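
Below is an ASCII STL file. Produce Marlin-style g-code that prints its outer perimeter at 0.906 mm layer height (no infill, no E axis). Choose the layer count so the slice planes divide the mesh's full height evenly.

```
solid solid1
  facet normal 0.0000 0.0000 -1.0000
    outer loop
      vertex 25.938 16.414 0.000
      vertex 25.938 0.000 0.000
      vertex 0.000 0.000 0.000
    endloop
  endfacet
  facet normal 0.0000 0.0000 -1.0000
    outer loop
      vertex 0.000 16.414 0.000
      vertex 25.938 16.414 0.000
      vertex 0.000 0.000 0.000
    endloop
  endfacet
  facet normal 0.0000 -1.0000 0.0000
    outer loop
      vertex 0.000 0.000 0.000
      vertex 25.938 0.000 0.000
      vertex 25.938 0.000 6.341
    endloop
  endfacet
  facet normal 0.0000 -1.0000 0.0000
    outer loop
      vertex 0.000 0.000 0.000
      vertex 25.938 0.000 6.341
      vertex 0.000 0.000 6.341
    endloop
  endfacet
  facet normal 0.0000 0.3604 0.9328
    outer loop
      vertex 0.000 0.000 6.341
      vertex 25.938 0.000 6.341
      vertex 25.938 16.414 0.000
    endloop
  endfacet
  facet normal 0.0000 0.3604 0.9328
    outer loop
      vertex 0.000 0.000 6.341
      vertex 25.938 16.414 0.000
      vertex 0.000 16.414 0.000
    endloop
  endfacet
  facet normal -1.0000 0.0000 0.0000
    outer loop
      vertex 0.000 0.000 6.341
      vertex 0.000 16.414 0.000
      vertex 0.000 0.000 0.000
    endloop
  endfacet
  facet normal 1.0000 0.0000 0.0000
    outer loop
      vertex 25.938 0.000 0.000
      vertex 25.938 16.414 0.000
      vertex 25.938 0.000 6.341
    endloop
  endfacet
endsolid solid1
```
; perimeter-only toolpath
G21 ; units = mm
G90 ; absolute positioning
G28 ; home
; layer 1
G0 Z0.906
G0 X0.000 Y0.000
G1 X25.938 Y0.000
G1 X25.938 Y14.069
G1 X0.000 Y14.069
G1 X0.000 Y0.000
; layer 2
G0 Z1.812
G0 X0.000 Y0.000
G1 X25.938 Y0.000
G1 X25.938 Y11.724
G1 X0.000 Y11.724
G1 X0.000 Y0.000
; layer 3
G0 Z2.718
G0 X0.000 Y0.000
G1 X25.938 Y0.000
G1 X25.938 Y9.379
G1 X0.000 Y9.379
G1 X0.000 Y0.000
; layer 4
G0 Z3.623
G0 X0.000 Y0.000
G1 X25.938 Y0.000
G1 X25.938 Y7.035
G1 X0.000 Y7.035
G1 X0.000 Y0.000
; layer 5
G0 Z4.529
G0 X0.000 Y0.000
G1 X25.938 Y0.000
G1 X25.938 Y4.690
G1 X0.000 Y4.690
G1 X0.000 Y0.000
; layer 6
G0 Z5.435
G0 X0.000 Y0.000
G1 X25.938 Y0.000
G1 X25.938 Y2.345
G1 X0.000 Y2.345
G1 X0.000 Y0.000
M2 ; end

The solid is a wedge (ramp): 25.9 × 16.4 mm base, rising to 6.34 mm along the y=0 edge and sloping linearly to z=0 at y=16.4. Slicing at Δz = 0.906 mm — 7 equal slices spanning the solid's height, so layer i sits at z = i·h/7 — gives 6 non-empty perimeters. Each is a 4-segment closed polygon; G0 lifts to the layer z and rapids to the start vertex, then G1 traces the edges. The cross-section shrinks linearly with z (the slice at the apex is degenerate and omitted).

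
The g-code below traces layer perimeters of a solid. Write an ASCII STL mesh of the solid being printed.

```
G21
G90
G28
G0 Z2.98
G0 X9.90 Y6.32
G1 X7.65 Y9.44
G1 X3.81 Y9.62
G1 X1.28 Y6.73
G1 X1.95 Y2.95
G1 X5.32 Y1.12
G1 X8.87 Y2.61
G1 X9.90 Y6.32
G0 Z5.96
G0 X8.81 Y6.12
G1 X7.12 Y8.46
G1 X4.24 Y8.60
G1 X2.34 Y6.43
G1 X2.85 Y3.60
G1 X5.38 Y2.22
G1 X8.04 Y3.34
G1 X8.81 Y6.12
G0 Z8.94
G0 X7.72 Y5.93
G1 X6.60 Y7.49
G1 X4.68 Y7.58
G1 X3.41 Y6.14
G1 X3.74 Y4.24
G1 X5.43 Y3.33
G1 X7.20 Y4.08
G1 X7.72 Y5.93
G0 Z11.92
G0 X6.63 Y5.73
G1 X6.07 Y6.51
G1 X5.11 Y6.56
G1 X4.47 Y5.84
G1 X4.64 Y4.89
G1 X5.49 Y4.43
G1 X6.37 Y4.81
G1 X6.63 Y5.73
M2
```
solid part
  facet normal 0.0000 0.0000 -1.0000
    outer loop
      vertex 3.38 10.64 0.00
      vertex 8.18 10.41 0.00
      vertex 10.99 6.51 0.00
    endloop
  endfacet
  facet normal 0.0000 0.0000 -1.0000
    outer loop
      vertex 0.21 7.03 0.00
      vertex 3.38 10.64 0.00
      vertex 10.99 6.51 0.00
    endloop
  endfacet
  facet normal 0.0000 0.0000 -1.0000
    outer loop
      vertex 1.05 2.30 0.00
      vertex 0.21 7.03 0.00
      vertex 10.99 6.51 0.00
    endloop
  endfacet
  facet normal 0.0000 0.0000 -1.0000
    outer loop
      vertex 5.27 0.01 0.00
      vertex 1.05 2.30 0.00
      vertex 10.99 6.51 0.00
    endloop
  endfacet
  facet normal 0.0000 0.0000 -1.0000
    outer loop
      vertex 9.70 1.88 0.00
      vertex 5.27 0.01 0.00
      vertex 10.99 6.51 0.00
    endloop
  endfacet
  facet normal 0.7694 0.5543 0.3175
    outer loop
      vertex 10.99 6.51 0.00
      vertex 8.18 10.41 0.00
      vertex 5.54 5.54 14.90
    endloop
  endfacet
  facet normal 0.0454 0.9471 0.3176
    outer loop
      vertex 8.18 10.41 0.00
      vertex 3.38 10.64 0.00
      vertex 5.54 5.54 14.90
    endloop
  endfacet
  facet normal -0.7125 0.6257 0.3175
    outer loop
      vertex 3.38 10.64 0.00
      vertex 0.21 7.03 0.00
      vertex 5.54 5.54 14.90
    endloop
  endfacet
  facet normal -0.9337 -0.1658 0.3174
    outer loop
      vertex 0.21 7.03 0.00
      vertex 1.05 2.30 0.00
      vertex 5.54 5.54 14.90
    endloop
  endfacet
  facet normal -0.4523 -0.8334 0.3175
    outer loop
      vertex 1.05 2.30 0.00
      vertex 5.27 0.01 0.00
      vertex 5.54 5.54 14.90
    endloop
  endfacet
  facet normal 0.3688 -0.8736 0.3175
    outer loop
      vertex 5.27 0.01 0.00
      vertex 9.70 1.88 0.00
      vertex 5.54 5.54 14.90
    endloop
  endfacet
  facet normal 0.9135 -0.2545 0.3175
    outer loop
      vertex 9.70 1.88 0.00
      vertex 10.99 6.51 0.00
      vertex 5.54 5.54 14.90
    endloop
  endfacet
endsolid part

The G0 Z moves step by Δz≈2.98 mm. The G1 loops shrink linearly with z, so the solid tapers from its base footprint up to z≈14.9. Closing with a flat bottom cap and the tapered top and triangulating gives 12 facets — a regular 7-sided pyramid, base circumscribed radius ≈ 5.54 mm, apex at z ≈ 14.9 mm.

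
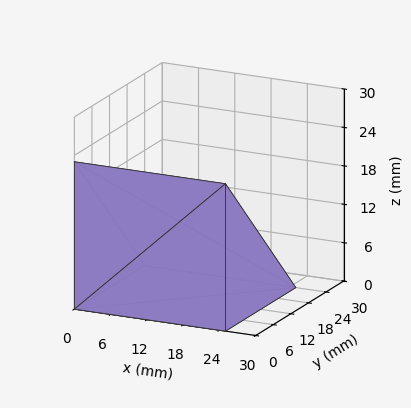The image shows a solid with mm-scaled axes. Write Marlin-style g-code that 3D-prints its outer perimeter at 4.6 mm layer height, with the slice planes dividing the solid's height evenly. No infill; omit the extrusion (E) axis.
Reading the render: the shape is a wedge (ramp): 25 × 24 mm base, rising to 23 mm along the y=0 edge and sloping linearly to z=0 at y=24 (dimensions read to the nearest mm from the axis ticks). For the g-code, the solid's height is divided into equal slices at the stated Δz and each level perimeter traced with G1 moves after a G0 lift.

; perimeter-only toolpath
G21 ; units = mm
G90 ; absolute positioning
G28 ; home
; layer 1
G0 Z4.6
G0 X0.0 Y0.0
G1 X25.0 Y0.0
G1 X25.0 Y19.2
G1 X0.0 Y19.2
G1 X0.0 Y0.0
; layer 2
G0 Z9.2
G0 X0.0 Y0.0
G1 X25.0 Y0.0
G1 X25.0 Y14.4
G1 X0.0 Y14.4
G1 X0.0 Y0.0
; layer 3
G0 Z13.8
G0 X0.0 Y0.0
G1 X25.0 Y0.0
G1 X25.0 Y9.6
G1 X0.0 Y9.6
G1 X0.0 Y0.0
; layer 4
G0 Z18.4
G0 X0.0 Y0.0
G1 X25.0 Y0.0
G1 X25.0 Y4.8
G1 X0.0 Y4.8
G1 X0.0 Y0.0
M2 ; end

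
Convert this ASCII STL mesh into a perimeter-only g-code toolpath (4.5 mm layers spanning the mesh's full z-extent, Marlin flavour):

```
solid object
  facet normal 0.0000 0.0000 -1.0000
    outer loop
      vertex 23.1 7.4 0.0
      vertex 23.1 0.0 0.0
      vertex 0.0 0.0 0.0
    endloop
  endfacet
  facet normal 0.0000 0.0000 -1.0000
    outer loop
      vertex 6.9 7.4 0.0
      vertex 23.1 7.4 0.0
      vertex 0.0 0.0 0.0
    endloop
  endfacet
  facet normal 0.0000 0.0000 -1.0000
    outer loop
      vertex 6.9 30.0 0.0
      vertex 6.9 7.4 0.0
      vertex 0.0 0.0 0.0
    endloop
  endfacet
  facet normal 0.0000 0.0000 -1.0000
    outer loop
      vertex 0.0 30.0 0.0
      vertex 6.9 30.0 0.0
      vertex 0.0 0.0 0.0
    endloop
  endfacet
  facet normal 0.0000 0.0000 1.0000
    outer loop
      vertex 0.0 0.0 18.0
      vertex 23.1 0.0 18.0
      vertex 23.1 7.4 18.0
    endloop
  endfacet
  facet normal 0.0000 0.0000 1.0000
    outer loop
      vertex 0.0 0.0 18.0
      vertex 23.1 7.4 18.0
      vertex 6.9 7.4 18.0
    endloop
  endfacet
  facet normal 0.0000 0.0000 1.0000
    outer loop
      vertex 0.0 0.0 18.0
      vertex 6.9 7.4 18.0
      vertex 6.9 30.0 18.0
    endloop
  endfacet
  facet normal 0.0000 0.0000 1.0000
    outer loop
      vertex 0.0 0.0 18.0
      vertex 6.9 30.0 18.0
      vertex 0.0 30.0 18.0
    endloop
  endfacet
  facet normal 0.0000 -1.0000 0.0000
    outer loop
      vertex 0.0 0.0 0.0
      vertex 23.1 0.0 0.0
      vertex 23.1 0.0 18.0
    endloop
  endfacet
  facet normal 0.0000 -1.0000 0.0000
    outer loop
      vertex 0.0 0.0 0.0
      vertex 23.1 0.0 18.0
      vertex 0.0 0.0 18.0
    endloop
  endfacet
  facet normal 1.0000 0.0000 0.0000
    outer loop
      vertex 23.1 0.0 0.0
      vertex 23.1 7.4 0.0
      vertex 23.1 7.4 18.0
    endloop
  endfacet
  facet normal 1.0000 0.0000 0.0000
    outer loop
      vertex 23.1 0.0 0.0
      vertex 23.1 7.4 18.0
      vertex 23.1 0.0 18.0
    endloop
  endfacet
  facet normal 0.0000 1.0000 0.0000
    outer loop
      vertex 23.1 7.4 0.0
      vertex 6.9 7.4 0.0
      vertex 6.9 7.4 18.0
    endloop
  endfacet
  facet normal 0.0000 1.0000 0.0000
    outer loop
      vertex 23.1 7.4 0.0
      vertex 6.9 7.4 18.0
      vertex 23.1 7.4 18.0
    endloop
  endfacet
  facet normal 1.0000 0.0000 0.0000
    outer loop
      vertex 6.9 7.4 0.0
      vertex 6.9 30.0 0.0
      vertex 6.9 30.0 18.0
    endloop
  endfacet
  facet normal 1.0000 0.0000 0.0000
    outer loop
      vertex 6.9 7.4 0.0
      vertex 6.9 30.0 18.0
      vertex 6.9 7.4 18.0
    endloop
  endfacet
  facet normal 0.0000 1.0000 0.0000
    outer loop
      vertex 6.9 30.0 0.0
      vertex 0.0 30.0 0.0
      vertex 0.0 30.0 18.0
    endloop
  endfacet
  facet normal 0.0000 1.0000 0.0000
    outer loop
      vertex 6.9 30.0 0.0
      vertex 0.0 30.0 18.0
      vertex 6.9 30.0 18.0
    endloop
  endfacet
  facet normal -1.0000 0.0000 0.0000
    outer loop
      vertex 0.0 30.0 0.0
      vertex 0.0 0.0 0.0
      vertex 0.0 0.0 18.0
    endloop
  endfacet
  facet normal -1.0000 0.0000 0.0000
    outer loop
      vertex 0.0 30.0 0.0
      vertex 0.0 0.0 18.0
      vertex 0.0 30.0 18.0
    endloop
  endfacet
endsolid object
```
; perimeter-only toolpath
G21 ; units = mm
G90 ; absolute positioning
G28 ; home
; layer 1
G0 Z4.5
G0 X0.0 Y0.0
G1 X23.1 Y0.0
G1 X23.1 Y7.4
G1 X6.9 Y7.4
G1 X6.9 Y30.0
G1 X0.0 Y30.0
G1 X0.0 Y0.0
; layer 2
G0 Z9.0
G0 X0.0 Y0.0
G1 X23.1 Y0.0
G1 X23.1 Y7.4
G1 X6.9 Y7.4
G1 X6.9 Y30.0
G1 X0.0 Y30.0
G1 X0.0 Y0.0
; layer 3
G0 Z13.5
G0 X0.0 Y0.0
G1 X23.1 Y0.0
G1 X23.1 Y7.4
G1 X6.9 Y7.4
G1 X6.9 Y30.0
G1 X0.0 Y30.0
G1 X0.0 Y0.0
; layer 4
G0 Z18.0
G0 X0.0 Y0.0
G1 X23.1 Y0.0
G1 X23.1 Y7.4
G1 X6.9 Y7.4
G1 X6.9 Y30.0
G1 X0.0 Y30.0
G1 X0.0 Y0.0
M2 ; end

The solid is an L-shaped prism: outer 23.1 × 30 mm, arm thicknesses ≈ 7.4 mm (horizontal) and 6.9 mm (vertical), extruded 18 mm in z. Slicing at Δz = 4.5 mm — 4 equal slices spanning the solid's height, so layer i sits at z = i·h/4 — gives 4 non-empty perimeters. Each is a 6-segment closed polygon; G0 lifts to the layer z and rapids to the start vertex, then G1 traces the edges.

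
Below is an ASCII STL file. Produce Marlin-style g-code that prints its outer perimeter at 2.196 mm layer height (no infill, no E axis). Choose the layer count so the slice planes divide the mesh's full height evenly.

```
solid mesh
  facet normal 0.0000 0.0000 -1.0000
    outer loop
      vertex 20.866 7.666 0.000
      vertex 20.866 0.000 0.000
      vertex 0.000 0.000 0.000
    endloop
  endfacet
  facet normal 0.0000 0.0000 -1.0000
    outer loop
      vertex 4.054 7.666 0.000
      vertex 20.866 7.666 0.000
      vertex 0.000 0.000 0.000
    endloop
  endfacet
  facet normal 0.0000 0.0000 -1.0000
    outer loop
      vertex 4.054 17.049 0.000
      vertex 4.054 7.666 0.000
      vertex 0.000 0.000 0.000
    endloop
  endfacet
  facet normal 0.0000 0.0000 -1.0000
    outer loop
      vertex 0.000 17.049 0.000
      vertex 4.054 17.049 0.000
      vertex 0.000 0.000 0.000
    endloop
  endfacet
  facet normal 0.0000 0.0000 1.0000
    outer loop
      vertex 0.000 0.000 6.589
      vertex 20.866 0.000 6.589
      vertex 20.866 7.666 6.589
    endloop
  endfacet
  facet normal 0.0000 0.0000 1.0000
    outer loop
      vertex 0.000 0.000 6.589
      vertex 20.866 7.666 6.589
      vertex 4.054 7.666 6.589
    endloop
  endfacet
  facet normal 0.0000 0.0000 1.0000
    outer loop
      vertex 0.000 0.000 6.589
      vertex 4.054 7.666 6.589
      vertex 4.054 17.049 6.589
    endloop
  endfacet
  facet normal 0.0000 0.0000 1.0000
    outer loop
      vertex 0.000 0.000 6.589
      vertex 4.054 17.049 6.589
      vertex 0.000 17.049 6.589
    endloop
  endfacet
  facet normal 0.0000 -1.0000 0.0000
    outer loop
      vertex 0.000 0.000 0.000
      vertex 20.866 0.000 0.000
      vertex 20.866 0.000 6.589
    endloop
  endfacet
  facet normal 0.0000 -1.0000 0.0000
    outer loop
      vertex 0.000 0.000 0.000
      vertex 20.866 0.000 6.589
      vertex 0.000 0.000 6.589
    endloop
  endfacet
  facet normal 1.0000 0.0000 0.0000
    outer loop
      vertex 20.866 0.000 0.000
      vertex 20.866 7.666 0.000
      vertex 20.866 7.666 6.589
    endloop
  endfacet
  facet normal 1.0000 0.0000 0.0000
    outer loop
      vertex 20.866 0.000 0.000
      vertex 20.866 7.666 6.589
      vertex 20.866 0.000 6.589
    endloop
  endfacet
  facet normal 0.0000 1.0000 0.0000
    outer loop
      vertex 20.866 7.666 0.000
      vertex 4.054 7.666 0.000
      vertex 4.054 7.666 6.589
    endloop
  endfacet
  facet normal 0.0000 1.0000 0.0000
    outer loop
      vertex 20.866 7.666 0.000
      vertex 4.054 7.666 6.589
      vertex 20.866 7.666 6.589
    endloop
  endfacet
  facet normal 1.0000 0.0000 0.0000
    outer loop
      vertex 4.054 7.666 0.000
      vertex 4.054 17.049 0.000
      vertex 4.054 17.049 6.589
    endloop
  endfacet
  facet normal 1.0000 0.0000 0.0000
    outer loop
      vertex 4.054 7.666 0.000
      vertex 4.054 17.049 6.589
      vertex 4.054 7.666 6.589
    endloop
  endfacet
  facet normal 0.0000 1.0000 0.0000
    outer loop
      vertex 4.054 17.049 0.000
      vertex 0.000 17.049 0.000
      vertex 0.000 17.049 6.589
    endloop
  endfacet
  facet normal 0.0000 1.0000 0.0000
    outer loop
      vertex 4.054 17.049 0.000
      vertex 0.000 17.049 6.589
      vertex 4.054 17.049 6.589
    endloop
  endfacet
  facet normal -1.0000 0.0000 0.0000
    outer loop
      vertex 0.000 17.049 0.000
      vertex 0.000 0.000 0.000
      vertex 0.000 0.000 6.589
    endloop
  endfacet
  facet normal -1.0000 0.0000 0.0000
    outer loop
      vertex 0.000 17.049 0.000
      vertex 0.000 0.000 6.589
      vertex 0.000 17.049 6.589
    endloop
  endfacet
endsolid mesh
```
; perimeter-only toolpath
G21 ; units = mm
G90 ; absolute positioning
G28 ; home
; layer 1
G0 Z2.196
G0 X0.000 Y0.000
G1 X20.866 Y0.000
G1 X20.866 Y7.666
G1 X4.054 Y7.666
G1 X4.054 Y17.049
G1 X0.000 Y17.049
G1 X0.000 Y0.000
; layer 2
G0 Z4.393
G0 X0.000 Y0.000
G1 X20.866 Y0.000
G1 X20.866 Y7.666
G1 X4.054 Y7.666
G1 X4.054 Y17.049
G1 X0.000 Y17.049
G1 X0.000 Y0.000
; layer 3
G0 Z6.589
G0 X0.000 Y0.000
G1 X20.866 Y0.000
G1 X20.866 Y7.666
G1 X4.054 Y7.666
G1 X4.054 Y17.049
G1 X0.000 Y17.049
G1 X0.000 Y0.000
M2 ; end

The solid is an L-shaped prism: outer 20.9 × 17 mm, arm thicknesses ≈ 7.67 mm (horizontal) and 4.05 mm (vertical), extruded 6.59 mm in z. Slicing at Δz = 2.196 mm — 3 equal slices spanning the solid's height, so layer i sits at z = i·h/3 — gives 3 non-empty perimeters. Each is a 6-segment closed polygon; G0 lifts to the layer z and rapids to the start vertex, then G1 traces the edges.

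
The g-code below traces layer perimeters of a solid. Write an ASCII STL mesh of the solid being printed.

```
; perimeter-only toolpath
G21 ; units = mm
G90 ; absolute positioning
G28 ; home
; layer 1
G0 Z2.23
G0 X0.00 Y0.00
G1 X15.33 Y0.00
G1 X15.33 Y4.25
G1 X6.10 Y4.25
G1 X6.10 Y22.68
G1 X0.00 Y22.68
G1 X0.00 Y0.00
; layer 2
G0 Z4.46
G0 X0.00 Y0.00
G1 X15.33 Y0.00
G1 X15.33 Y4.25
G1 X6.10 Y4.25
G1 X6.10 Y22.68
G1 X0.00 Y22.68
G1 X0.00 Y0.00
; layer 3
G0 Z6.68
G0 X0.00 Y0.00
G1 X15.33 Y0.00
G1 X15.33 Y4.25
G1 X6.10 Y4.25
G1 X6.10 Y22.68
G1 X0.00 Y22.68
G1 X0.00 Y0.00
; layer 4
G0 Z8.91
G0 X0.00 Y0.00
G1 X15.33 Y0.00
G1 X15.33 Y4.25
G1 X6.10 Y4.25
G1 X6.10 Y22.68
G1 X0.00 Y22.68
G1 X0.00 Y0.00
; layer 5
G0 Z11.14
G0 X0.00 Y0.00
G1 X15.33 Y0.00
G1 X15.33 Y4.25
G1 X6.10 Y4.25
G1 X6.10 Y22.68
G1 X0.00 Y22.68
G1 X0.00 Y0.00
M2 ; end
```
solid part
  facet normal 0.0000 0.0000 -1.0000
    outer loop
      vertex 15.33 4.25 0.00
      vertex 15.33 0.00 0.00
      vertex 0.00 0.00 0.00
    endloop
  endfacet
  facet normal 0.0000 0.0000 -1.0000
    outer loop
      vertex 6.10 4.25 0.00
      vertex 15.33 4.25 0.00
      vertex 0.00 0.00 0.00
    endloop
  endfacet
  facet normal 0.0000 0.0000 -1.0000
    outer loop
      vertex 6.10 22.68 0.00
      vertex 6.10 4.25 0.00
      vertex 0.00 0.00 0.00
    endloop
  endfacet
  facet normal 0.0000 0.0000 -1.0000
    outer loop
      vertex 0.00 22.68 0.00
      vertex 6.10 22.68 0.00
      vertex 0.00 0.00 0.00
    endloop
  endfacet
  facet normal 0.0000 0.0000 1.0000
    outer loop
      vertex 0.00 0.00 11.14
      vertex 15.33 0.00 11.14
      vertex 15.33 4.25 11.14
    endloop
  endfacet
  facet normal 0.0000 0.0000 1.0000
    outer loop
      vertex 0.00 0.00 11.14
      vertex 15.33 4.25 11.14
      vertex 6.10 4.25 11.14
    endloop
  endfacet
  facet normal 0.0000 0.0000 1.0000
    outer loop
      vertex 0.00 0.00 11.14
      vertex 6.10 4.25 11.14
      vertex 6.10 22.68 11.14
    endloop
  endfacet
  facet normal 0.0000 0.0000 1.0000
    outer loop
      vertex 0.00 0.00 11.14
      vertex 6.10 22.68 11.14
      vertex 0.00 22.68 11.14
    endloop
  endfacet
  facet normal 0.0000 -1.0000 0.0000
    outer loop
      vertex 0.00 0.00 0.00
      vertex 15.33 0.00 0.00
      vertex 15.33 0.00 11.14
    endloop
  endfacet
  facet normal 0.0000 -1.0000 0.0000
    outer loop
      vertex 0.00 0.00 0.00
      vertex 15.33 0.00 11.14
      vertex 0.00 0.00 11.14
    endloop
  endfacet
  facet normal 1.0000 0.0000 0.0000
    outer loop
      vertex 15.33 0.00 0.00
      vertex 15.33 4.25 0.00
      vertex 15.33 4.25 11.14
    endloop
  endfacet
  facet normal 1.0000 0.0000 0.0000
    outer loop
      vertex 15.33 0.00 0.00
      vertex 15.33 4.25 11.14
      vertex 15.33 0.00 11.14
    endloop
  endfacet
  facet normal 0.0000 1.0000 0.0000
    outer loop
      vertex 15.33 4.25 0.00
      vertex 6.10 4.25 0.00
      vertex 6.10 4.25 11.14
    endloop
  endfacet
  facet normal 0.0000 1.0000 0.0000
    outer loop
      vertex 15.33 4.25 0.00
      vertex 6.10 4.25 11.14
      vertex 15.33 4.25 11.14
    endloop
  endfacet
  facet normal 1.0000 0.0000 0.0000
    outer loop
      vertex 6.10 4.25 0.00
      vertex 6.10 22.68 0.00
      vertex 6.10 22.68 11.14
    endloop
  endfacet
  facet normal 1.0000 0.0000 0.0000
    outer loop
      vertex 6.10 4.25 0.00
      vertex 6.10 22.68 11.14
      vertex 6.10 4.25 11.14
    endloop
  endfacet
  facet normal 0.0000 1.0000 0.0000
    outer loop
      vertex 6.10 22.68 0.00
      vertex 0.00 22.68 0.00
      vertex 0.00 22.68 11.14
    endloop
  endfacet
  facet normal 0.0000 1.0000 0.0000
    outer loop
      vertex 6.10 22.68 0.00
      vertex 0.00 22.68 11.14
      vertex 6.10 22.68 11.14
    endloop
  endfacet
  facet normal -1.0000 0.0000 0.0000
    outer loop
      vertex 0.00 22.68 0.00
      vertex 0.00 0.00 0.00
      vertex 0.00 0.00 11.14
    endloop
  endfacet
  facet normal -1.0000 0.0000 0.0000
    outer loop
      vertex 0.00 22.68 0.00
      vertex 0.00 0.00 11.14
      vertex 0.00 22.68 11.14
    endloop
  endfacet
endsolid part

The G0 Z moves step by Δz≈2.23 mm. Every layer's G1 loop is the same polygon, so the solid is a straight extrusion of it from z=0 to z≈11.1. Closing with flat bottom and top caps and triangulating gives 20 facets — an L-shaped prism: outer 15.3 × 22.7 mm, arm thicknesses ≈ 4.25 mm (horizontal) and 6.1 mm (vertical), extruded 11.1 mm in z.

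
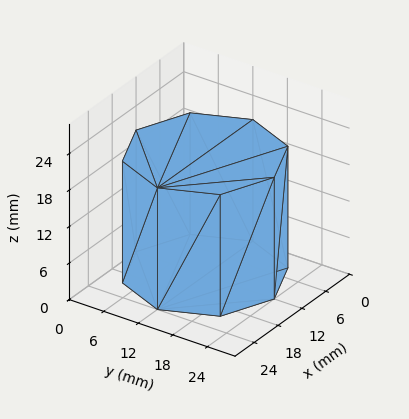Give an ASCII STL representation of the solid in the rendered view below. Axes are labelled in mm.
Reading the render: the shape is a regular 8-sided prism (a cylinder approximated with 8 flat sides), circumscribed radius ≈ 12 mm, height ≈ 20 mm (dimensions read to the nearest mm from the axis ticks). For the STL, each face is triangulated and given an outward normal.

solid part
  facet normal 0.0000 0.0000 -1.0000
    outer loop
      vertex 12.0 24.0 0.0
      vertex 20.5 20.5 0.0
      vertex 24.0 12.0 0.0
    endloop
  endfacet
  facet normal 0.0000 0.0000 -1.0000
    outer loop
      vertex 3.5 20.5 0.0
      vertex 12.0 24.0 0.0
      vertex 24.0 12.0 0.0
    endloop
  endfacet
  facet normal 0.0000 0.0000 -1.0000
    outer loop
      vertex 0.0 12.0 0.0
      vertex 3.5 20.5 0.0
      vertex 24.0 12.0 0.0
    endloop
  endfacet
  facet normal 0.0000 0.0000 -1.0000
    outer loop
      vertex 3.5 3.5 0.0
      vertex 0.0 12.0 0.0
      vertex 24.0 12.0 0.0
    endloop
  endfacet
  facet normal 0.0000 0.0000 -1.0000
    outer loop
      vertex 12.0 0.0 0.0
      vertex 3.5 3.5 0.0
      vertex 24.0 12.0 0.0
    endloop
  endfacet
  facet normal 0.0000 0.0000 -1.0000
    outer loop
      vertex 20.5 3.5 0.0
      vertex 12.0 0.0 0.0
      vertex 24.0 12.0 0.0
    endloop
  endfacet
  facet normal 0.0000 0.0000 1.0000
    outer loop
      vertex 24.0 12.0 20.0
      vertex 20.5 20.5 20.0
      vertex 12.0 24.0 20.0
    endloop
  endfacet
  facet normal 0.0000 0.0000 1.0000
    outer loop
      vertex 24.0 12.0 20.0
      vertex 12.0 24.0 20.0
      vertex 3.5 20.5 20.0
    endloop
  endfacet
  facet normal 0.0000 0.0000 1.0000
    outer loop
      vertex 24.0 12.0 20.0
      vertex 3.5 20.5 20.0
      vertex 0.0 12.0 20.0
    endloop
  endfacet
  facet normal 0.0000 0.0000 1.0000
    outer loop
      vertex 24.0 12.0 20.0
      vertex 0.0 12.0 20.0
      vertex 3.5 3.5 20.0
    endloop
  endfacet
  facet normal 0.0000 0.0000 1.0000
    outer loop
      vertex 24.0 12.0 20.0
      vertex 3.5 3.5 20.0
      vertex 12.0 0.0 20.0
    endloop
  endfacet
  facet normal 0.0000 0.0000 1.0000
    outer loop
      vertex 24.0 12.0 20.0
      vertex 12.0 0.0 20.0
      vertex 20.5 3.5 20.0
    endloop
  endfacet
  facet normal 0.9247 0.3807 0.0000
    outer loop
      vertex 24.0 12.0 0.0
      vertex 20.5 20.5 0.0
      vertex 20.5 20.5 20.0
    endloop
  endfacet
  facet normal 0.9247 0.3807 0.0000
    outer loop
      vertex 24.0 12.0 0.0
      vertex 20.5 20.5 20.0
      vertex 24.0 12.0 20.0
    endloop
  endfacet
  facet normal 0.3807 0.9247 0.0000
    outer loop
      vertex 20.5 20.5 0.0
      vertex 12.0 24.0 0.0
      vertex 12.0 24.0 20.0
    endloop
  endfacet
  facet normal 0.3807 0.9247 0.0000
    outer loop
      vertex 20.5 20.5 0.0
      vertex 12.0 24.0 20.0
      vertex 20.5 20.5 20.0
    endloop
  endfacet
  facet normal -0.3807 0.9247 0.0000
    outer loop
      vertex 12.0 24.0 0.0
      vertex 3.5 20.5 0.0
      vertex 3.5 20.5 20.0
    endloop
  endfacet
  facet normal -0.3807 0.9247 0.0000
    outer loop
      vertex 12.0 24.0 0.0
      vertex 3.5 20.5 20.0
      vertex 12.0 24.0 20.0
    endloop
  endfacet
  facet normal -0.9247 0.3807 0.0000
    outer loop
      vertex 3.5 20.5 0.0
      vertex 0.0 12.0 0.0
      vertex 0.0 12.0 20.0
    endloop
  endfacet
  facet normal -0.9247 0.3807 0.0000
    outer loop
      vertex 3.5 20.5 0.0
      vertex 0.0 12.0 20.0
      vertex 3.5 20.5 20.0
    endloop
  endfacet
  facet normal -0.9247 -0.3807 0.0000
    outer loop
      vertex 0.0 12.0 0.0
      vertex 3.5 3.5 0.0
      vertex 3.5 3.5 20.0
    endloop
  endfacet
  facet normal -0.9247 -0.3807 0.0000
    outer loop
      vertex 0.0 12.0 0.0
      vertex 3.5 3.5 20.0
      vertex 0.0 12.0 20.0
    endloop
  endfacet
  facet normal -0.3807 -0.9247 0.0000
    outer loop
      vertex 3.5 3.5 0.0
      vertex 12.0 0.0 0.0
      vertex 12.0 0.0 20.0
    endloop
  endfacet
  facet normal -0.3807 -0.9247 0.0000
    outer loop
      vertex 3.5 3.5 0.0
      vertex 12.0 0.0 20.0
      vertex 3.5 3.5 20.0
    endloop
  endfacet
  facet normal 0.3807 -0.9247 0.0000
    outer loop
      vertex 12.0 0.0 0.0
      vertex 20.5 3.5 0.0
      vertex 20.5 3.5 20.0
    endloop
  endfacet
  facet normal 0.3807 -0.9247 0.0000
    outer loop
      vertex 12.0 0.0 0.0
      vertex 20.5 3.5 20.0
      vertex 12.0 0.0 20.0
    endloop
  endfacet
  facet normal 0.9247 -0.3807 0.0000
    outer loop
      vertex 20.5 3.5 0.0
      vertex 24.0 12.0 0.0
      vertex 24.0 12.0 20.0
    endloop
  endfacet
  facet normal 0.9247 -0.3807 0.0000
    outer loop
      vertex 20.5 3.5 0.0
      vertex 24.0 12.0 20.0
      vertex 20.5 3.5 20.0
    endloop
  endfacet
endsolid part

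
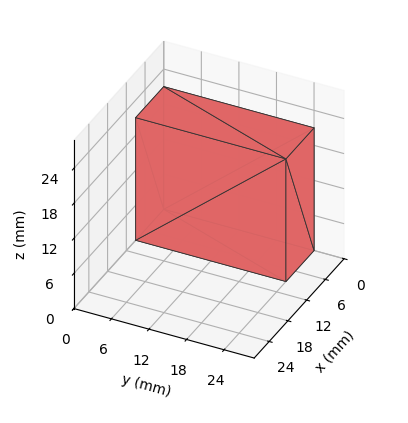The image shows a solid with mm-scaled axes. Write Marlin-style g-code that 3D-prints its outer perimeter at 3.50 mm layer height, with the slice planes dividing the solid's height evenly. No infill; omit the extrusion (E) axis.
Reading the render: the shape is a rectangular box, roughly 9 × 24 mm footprint and 21 mm tall (dimensions read to the nearest mm from the axis ticks). For the g-code, the solid's height is divided into equal slices at the stated Δz and each level perimeter traced with G1 moves after a G0 lift.

; perimeter-only toolpath
G21 ; units = mm
G90 ; absolute positioning
G28 ; home
; layer 1
G0 Z3.50
G0 X0.00 Y0.00
G1 X9.00 Y0.00
G1 X9.00 Y24.00
G1 X0.00 Y24.00
G1 X0.00 Y0.00
; layer 2
G0 Z7.00
G0 X0.00 Y0.00
G1 X9.00 Y0.00
G1 X9.00 Y24.00
G1 X0.00 Y24.00
G1 X0.00 Y0.00
; layer 3
G0 Z10.50
G0 X0.00 Y0.00
G1 X9.00 Y0.00
G1 X9.00 Y24.00
G1 X0.00 Y24.00
G1 X0.00 Y0.00
; layer 4
G0 Z14.00
G0 X0.00 Y0.00
G1 X9.00 Y0.00
G1 X9.00 Y24.00
G1 X0.00 Y24.00
G1 X0.00 Y0.00
; layer 5
G0 Z17.50
G0 X0.00 Y0.00
G1 X9.00 Y0.00
G1 X9.00 Y24.00
G1 X0.00 Y24.00
G1 X0.00 Y0.00
; layer 6
G0 Z21.00
G0 X0.00 Y0.00
G1 X9.00 Y0.00
G1 X9.00 Y24.00
G1 X0.00 Y24.00
G1 X0.00 Y0.00
M2 ; end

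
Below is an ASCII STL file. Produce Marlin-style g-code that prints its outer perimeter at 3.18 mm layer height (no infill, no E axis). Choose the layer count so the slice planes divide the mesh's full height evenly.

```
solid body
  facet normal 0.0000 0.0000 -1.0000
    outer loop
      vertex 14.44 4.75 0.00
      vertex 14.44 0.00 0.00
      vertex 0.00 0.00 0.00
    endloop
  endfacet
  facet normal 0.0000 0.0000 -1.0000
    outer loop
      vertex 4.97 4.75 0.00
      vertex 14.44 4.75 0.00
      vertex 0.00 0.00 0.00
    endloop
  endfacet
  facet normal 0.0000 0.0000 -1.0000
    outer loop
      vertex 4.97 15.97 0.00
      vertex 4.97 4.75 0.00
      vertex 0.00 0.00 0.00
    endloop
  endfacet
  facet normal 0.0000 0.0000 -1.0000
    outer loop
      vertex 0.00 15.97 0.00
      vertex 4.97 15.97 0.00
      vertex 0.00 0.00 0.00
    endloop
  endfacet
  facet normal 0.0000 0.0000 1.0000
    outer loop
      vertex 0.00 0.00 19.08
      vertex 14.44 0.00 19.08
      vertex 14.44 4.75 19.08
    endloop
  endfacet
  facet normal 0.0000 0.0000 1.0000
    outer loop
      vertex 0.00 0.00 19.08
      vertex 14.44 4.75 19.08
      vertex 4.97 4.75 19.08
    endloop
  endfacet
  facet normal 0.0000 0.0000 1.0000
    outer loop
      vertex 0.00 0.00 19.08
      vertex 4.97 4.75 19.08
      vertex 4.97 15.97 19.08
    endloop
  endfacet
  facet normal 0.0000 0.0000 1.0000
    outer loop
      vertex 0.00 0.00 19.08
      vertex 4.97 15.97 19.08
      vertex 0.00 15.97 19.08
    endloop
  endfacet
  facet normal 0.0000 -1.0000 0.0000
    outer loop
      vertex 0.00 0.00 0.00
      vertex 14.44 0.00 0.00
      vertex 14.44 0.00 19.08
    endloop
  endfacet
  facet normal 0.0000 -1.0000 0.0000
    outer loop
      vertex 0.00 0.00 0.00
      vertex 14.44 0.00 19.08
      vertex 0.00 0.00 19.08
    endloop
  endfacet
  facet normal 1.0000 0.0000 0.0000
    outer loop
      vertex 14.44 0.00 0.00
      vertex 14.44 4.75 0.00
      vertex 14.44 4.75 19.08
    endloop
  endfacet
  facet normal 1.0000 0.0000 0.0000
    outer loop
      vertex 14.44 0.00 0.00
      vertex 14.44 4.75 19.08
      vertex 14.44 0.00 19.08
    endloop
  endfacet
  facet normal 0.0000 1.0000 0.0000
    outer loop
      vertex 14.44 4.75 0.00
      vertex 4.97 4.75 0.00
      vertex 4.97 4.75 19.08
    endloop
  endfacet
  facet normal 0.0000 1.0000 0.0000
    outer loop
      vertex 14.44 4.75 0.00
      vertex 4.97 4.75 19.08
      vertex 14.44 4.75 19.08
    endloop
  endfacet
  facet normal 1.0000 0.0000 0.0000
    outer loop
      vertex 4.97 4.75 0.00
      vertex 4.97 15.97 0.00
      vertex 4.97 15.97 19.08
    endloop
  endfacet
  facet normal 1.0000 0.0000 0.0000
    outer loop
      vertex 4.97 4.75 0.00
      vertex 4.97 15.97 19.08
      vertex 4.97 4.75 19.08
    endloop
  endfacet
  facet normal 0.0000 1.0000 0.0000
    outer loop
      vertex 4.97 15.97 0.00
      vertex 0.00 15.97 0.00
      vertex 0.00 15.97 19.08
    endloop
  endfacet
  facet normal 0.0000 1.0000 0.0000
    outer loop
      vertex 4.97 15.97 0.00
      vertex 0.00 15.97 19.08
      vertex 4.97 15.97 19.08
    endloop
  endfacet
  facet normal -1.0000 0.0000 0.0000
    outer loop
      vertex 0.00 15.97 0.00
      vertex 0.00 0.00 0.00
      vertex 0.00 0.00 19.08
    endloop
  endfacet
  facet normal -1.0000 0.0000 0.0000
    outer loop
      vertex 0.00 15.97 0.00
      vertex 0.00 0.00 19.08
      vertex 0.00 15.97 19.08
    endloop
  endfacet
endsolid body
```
; perimeter-only toolpath
G21 ; units = mm
G90 ; absolute positioning
G28 ; home
; layer 1
G0 Z3.18
G0 X0.00 Y0.00
G1 X14.44 Y0.00
G1 X14.44 Y4.75
G1 X4.97 Y4.75
G1 X4.97 Y15.97
G1 X0.00 Y15.97
G1 X0.00 Y0.00
; layer 2
G0 Z6.36
G0 X0.00 Y0.00
G1 X14.44 Y0.00
G1 X14.44 Y4.75
G1 X4.97 Y4.75
G1 X4.97 Y15.97
G1 X0.00 Y15.97
G1 X0.00 Y0.00
; layer 3
G0 Z9.54
G0 X0.00 Y0.00
G1 X14.44 Y0.00
G1 X14.44 Y4.75
G1 X4.97 Y4.75
G1 X4.97 Y15.97
G1 X0.00 Y15.97
G1 X0.00 Y0.00
; layer 4
G0 Z12.72
G0 X0.00 Y0.00
G1 X14.44 Y0.00
G1 X14.44 Y4.75
G1 X4.97 Y4.75
G1 X4.97 Y15.97
G1 X0.00 Y15.97
G1 X0.00 Y0.00
; layer 5
G0 Z15.90
G0 X0.00 Y0.00
G1 X14.44 Y0.00
G1 X14.44 Y4.75
G1 X4.97 Y4.75
G1 X4.97 Y15.97
G1 X0.00 Y15.97
G1 X0.00 Y0.00
; layer 6
G0 Z19.08
G0 X0.00 Y0.00
G1 X14.44 Y0.00
G1 X14.44 Y4.75
G1 X4.97 Y4.75
G1 X4.97 Y15.97
G1 X0.00 Y15.97
G1 X0.00 Y0.00
M2 ; end

The solid is an L-shaped prism: outer 14.4 × 16 mm, arm thicknesses ≈ 4.75 mm (horizontal) and 4.97 mm (vertical), extruded 19.1 mm in z. Slicing at Δz = 3.18 mm — 6 equal slices spanning the solid's height, so layer i sits at z = i·h/6 — gives 6 non-empty perimeters. Each is a 6-segment closed polygon; G0 lifts to the layer z and rapids to the start vertex, then G1 traces the edges.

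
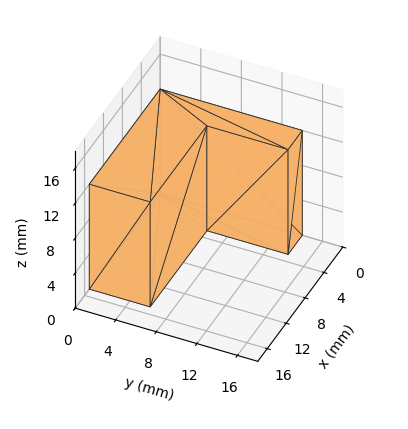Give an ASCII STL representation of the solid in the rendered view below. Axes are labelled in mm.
Reading the render: the shape is an L-shaped prism: outer 15 × 14 mm, arm thicknesses ≈ 6 mm (horizontal) and 3 mm (vertical), extruded 12 mm in z (dimensions read to the nearest mm from the axis ticks). For the STL, each face is triangulated and given an outward normal.

solid part
  facet normal 0.0000 0.0000 -1.0000
    outer loop
      vertex 15.00 6.00 0.00
      vertex 15.00 0.00 0.00
      vertex 0.00 0.00 0.00
    endloop
  endfacet
  facet normal 0.0000 0.0000 -1.0000
    outer loop
      vertex 3.00 6.00 0.00
      vertex 15.00 6.00 0.00
      vertex 0.00 0.00 0.00
    endloop
  endfacet
  facet normal 0.0000 0.0000 -1.0000
    outer loop
      vertex 3.00 14.00 0.00
      vertex 3.00 6.00 0.00
      vertex 0.00 0.00 0.00
    endloop
  endfacet
  facet normal 0.0000 0.0000 -1.0000
    outer loop
      vertex 0.00 14.00 0.00
      vertex 3.00 14.00 0.00
      vertex 0.00 0.00 0.00
    endloop
  endfacet
  facet normal 0.0000 0.0000 1.0000
    outer loop
      vertex 0.00 0.00 12.00
      vertex 15.00 0.00 12.00
      vertex 15.00 6.00 12.00
    endloop
  endfacet
  facet normal 0.0000 0.0000 1.0000
    outer loop
      vertex 0.00 0.00 12.00
      vertex 15.00 6.00 12.00
      vertex 3.00 6.00 12.00
    endloop
  endfacet
  facet normal 0.0000 0.0000 1.0000
    outer loop
      vertex 0.00 0.00 12.00
      vertex 3.00 6.00 12.00
      vertex 3.00 14.00 12.00
    endloop
  endfacet
  facet normal 0.0000 0.0000 1.0000
    outer loop
      vertex 0.00 0.00 12.00
      vertex 3.00 14.00 12.00
      vertex 0.00 14.00 12.00
    endloop
  endfacet
  facet normal 0.0000 -1.0000 0.0000
    outer loop
      vertex 0.00 0.00 0.00
      vertex 15.00 0.00 0.00
      vertex 15.00 0.00 12.00
    endloop
  endfacet
  facet normal 0.0000 -1.0000 0.0000
    outer loop
      vertex 0.00 0.00 0.00
      vertex 15.00 0.00 12.00
      vertex 0.00 0.00 12.00
    endloop
  endfacet
  facet normal 1.0000 0.0000 0.0000
    outer loop
      vertex 15.00 0.00 0.00
      vertex 15.00 6.00 0.00
      vertex 15.00 6.00 12.00
    endloop
  endfacet
  facet normal 1.0000 0.0000 0.0000
    outer loop
      vertex 15.00 0.00 0.00
      vertex 15.00 6.00 12.00
      vertex 15.00 0.00 12.00
    endloop
  endfacet
  facet normal 0.0000 1.0000 0.0000
    outer loop
      vertex 15.00 6.00 0.00
      vertex 3.00 6.00 0.00
      vertex 3.00 6.00 12.00
    endloop
  endfacet
  facet normal 0.0000 1.0000 0.0000
    outer loop
      vertex 15.00 6.00 0.00
      vertex 3.00 6.00 12.00
      vertex 15.00 6.00 12.00
    endloop
  endfacet
  facet normal 1.0000 0.0000 0.0000
    outer loop
      vertex 3.00 6.00 0.00
      vertex 3.00 14.00 0.00
      vertex 3.00 14.00 12.00
    endloop
  endfacet
  facet normal 1.0000 0.0000 0.0000
    outer loop
      vertex 3.00 6.00 0.00
      vertex 3.00 14.00 12.00
      vertex 3.00 6.00 12.00
    endloop
  endfacet
  facet normal 0.0000 1.0000 0.0000
    outer loop
      vertex 3.00 14.00 0.00
      vertex 0.00 14.00 0.00
      vertex 0.00 14.00 12.00
    endloop
  endfacet
  facet normal 0.0000 1.0000 0.0000
    outer loop
      vertex 3.00 14.00 0.00
      vertex 0.00 14.00 12.00
      vertex 3.00 14.00 12.00
    endloop
  endfacet
  facet normal -1.0000 0.0000 0.0000
    outer loop
      vertex 0.00 14.00 0.00
      vertex 0.00 0.00 0.00
      vertex 0.00 0.00 12.00
    endloop
  endfacet
  facet normal -1.0000 0.0000 0.0000
    outer loop
      vertex 0.00 14.00 0.00
      vertex 0.00 0.00 12.00
      vertex 0.00 14.00 12.00
    endloop
  endfacet
endsolid part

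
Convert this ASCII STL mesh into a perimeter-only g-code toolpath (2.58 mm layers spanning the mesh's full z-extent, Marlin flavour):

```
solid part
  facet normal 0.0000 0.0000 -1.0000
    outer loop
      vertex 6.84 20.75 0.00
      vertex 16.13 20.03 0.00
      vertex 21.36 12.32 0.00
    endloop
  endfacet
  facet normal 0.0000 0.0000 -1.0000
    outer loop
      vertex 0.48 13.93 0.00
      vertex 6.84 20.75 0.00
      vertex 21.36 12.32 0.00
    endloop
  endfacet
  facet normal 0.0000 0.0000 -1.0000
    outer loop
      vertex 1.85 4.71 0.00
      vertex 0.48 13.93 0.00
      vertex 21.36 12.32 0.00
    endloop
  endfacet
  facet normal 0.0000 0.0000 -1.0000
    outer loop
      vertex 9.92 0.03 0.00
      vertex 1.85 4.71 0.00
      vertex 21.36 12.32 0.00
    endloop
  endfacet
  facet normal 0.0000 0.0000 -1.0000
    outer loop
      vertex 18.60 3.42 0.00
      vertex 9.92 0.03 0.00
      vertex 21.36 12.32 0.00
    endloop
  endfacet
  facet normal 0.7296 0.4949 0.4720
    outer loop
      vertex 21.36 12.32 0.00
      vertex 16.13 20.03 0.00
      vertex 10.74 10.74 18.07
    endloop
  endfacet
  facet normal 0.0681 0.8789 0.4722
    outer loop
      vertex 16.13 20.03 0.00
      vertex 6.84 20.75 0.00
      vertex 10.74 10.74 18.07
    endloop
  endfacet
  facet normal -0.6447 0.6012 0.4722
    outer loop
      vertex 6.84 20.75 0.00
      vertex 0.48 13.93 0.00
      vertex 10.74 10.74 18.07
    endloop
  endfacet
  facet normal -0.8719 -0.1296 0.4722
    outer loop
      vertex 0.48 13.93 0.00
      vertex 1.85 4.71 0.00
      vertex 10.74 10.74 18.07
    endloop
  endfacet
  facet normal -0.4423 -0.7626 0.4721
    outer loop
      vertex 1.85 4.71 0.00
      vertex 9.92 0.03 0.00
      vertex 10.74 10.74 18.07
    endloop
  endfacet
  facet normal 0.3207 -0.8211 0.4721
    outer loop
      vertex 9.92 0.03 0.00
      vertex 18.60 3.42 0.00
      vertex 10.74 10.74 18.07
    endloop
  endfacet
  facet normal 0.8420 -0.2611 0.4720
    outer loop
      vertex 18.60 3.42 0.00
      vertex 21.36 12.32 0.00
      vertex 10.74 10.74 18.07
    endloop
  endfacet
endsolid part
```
; perimeter-only toolpath
G21 ; units = mm
G90 ; absolute positioning
G28 ; home
; layer 1
G0 Z2.58
G0 X19.84 Y12.09
G1 X15.36 Y18.70
G1 X7.40 Y19.32
G1 X1.95 Y13.47
G1 X3.12 Y5.57
G1 X10.04 Y1.56
G1 X17.48 Y4.47
G1 X19.84 Y12.09
; layer 2
G0 Z5.16
G0 X18.33 Y11.87
G1 X14.59 Y17.38
G1 X7.95 Y17.89
G1 X3.41 Y13.02
G1 X4.39 Y6.43
G1 X10.15 Y3.09
G1 X16.35 Y5.51
G1 X18.33 Y11.87
; layer 3
G0 Z7.74
G0 X16.81 Y11.64
G1 X13.82 Y16.05
G1 X8.51 Y16.46
G1 X4.88 Y12.56
G1 X5.66 Y7.29
G1 X10.27 Y4.62
G1 X15.23 Y6.56
G1 X16.81 Y11.64
; layer 4
G0 Z10.33
G0 X15.29 Y11.42
G1 X13.05 Y14.72
G1 X9.07 Y15.03
G1 X6.34 Y12.11
G1 X6.93 Y8.16
G1 X10.39 Y6.15
G1 X14.11 Y7.60
G1 X15.29 Y11.42
; layer 5
G0 Z12.91
G0 X13.77 Y11.19
G1 X12.28 Y13.39
G1 X9.63 Y13.60
G1 X7.81 Y11.65
G1 X8.20 Y9.02
G1 X10.51 Y7.68
G1 X12.99 Y8.65
G1 X13.77 Y11.19
; layer 6
G0 Z15.49
G0 X12.26 Y10.97
G1 X11.51 Y12.07
G1 X10.18 Y12.17
G1 X9.27 Y11.20
G1 X9.47 Y9.88
G1 X10.62 Y9.21
G1 X11.86 Y9.69
G1 X12.26 Y10.97
M2 ; end

The solid is a regular 7-sided pyramid, base circumscribed radius ≈ 10.7 mm, apex at z ≈ 18.1 mm. Slicing at Δz = 2.58 mm — 7 equal slices spanning the solid's height, so layer i sits at z = i·h/7 — gives 6 non-empty perimeters. Each is a 7-segment closed polygon; G0 lifts to the layer z and rapids to the start vertex, then G1 traces the edges. The cross-section shrinks linearly with z (the slice at the apex is degenerate and omitted).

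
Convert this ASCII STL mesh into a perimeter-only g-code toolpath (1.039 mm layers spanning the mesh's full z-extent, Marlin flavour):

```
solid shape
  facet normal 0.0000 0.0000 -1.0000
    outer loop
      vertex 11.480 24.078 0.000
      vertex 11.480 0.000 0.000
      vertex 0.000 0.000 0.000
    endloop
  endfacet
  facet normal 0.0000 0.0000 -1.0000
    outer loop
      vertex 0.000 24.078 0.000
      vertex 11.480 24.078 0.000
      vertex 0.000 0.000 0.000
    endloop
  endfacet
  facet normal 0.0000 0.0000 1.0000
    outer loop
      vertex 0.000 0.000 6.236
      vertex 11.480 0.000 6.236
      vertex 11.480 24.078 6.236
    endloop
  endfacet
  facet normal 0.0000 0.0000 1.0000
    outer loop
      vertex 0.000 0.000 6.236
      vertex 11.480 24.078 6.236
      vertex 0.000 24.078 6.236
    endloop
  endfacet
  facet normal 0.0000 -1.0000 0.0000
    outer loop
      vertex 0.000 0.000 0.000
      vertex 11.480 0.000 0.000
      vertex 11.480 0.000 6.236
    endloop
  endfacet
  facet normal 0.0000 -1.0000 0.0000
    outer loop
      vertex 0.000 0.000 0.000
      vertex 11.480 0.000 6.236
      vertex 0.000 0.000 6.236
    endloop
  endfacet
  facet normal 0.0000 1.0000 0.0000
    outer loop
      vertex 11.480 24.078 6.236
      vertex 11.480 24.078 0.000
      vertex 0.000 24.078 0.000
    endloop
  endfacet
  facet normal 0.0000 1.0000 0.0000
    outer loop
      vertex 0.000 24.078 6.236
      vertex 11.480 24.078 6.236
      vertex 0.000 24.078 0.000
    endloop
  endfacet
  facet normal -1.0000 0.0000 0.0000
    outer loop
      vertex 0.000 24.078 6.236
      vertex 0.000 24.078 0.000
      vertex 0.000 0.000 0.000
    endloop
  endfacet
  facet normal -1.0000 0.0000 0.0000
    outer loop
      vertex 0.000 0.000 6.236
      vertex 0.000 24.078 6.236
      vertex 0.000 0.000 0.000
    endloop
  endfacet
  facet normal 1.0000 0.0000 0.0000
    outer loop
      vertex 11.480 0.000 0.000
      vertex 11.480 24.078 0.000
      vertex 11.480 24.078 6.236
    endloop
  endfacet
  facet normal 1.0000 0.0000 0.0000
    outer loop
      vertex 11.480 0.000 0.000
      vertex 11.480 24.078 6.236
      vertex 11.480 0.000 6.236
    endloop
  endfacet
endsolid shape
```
; perimeter-only toolpath
G21 ; units = mm
G90 ; absolute positioning
G28 ; home
; layer 1
G0 Z1.039
G0 X0.000 Y0.000
G1 X11.480 Y0.000
G1 X11.480 Y24.078
G1 X0.000 Y24.078
G1 X0.000 Y0.000
; layer 2
G0 Z2.079
G0 X0.000 Y0.000
G1 X11.480 Y0.000
G1 X11.480 Y24.078
G1 X0.000 Y24.078
G1 X0.000 Y0.000
; layer 3
G0 Z3.118
G0 X0.000 Y0.000
G1 X11.480 Y0.000
G1 X11.480 Y24.078
G1 X0.000 Y24.078
G1 X0.000 Y0.000
; layer 4
G0 Z4.157
G0 X0.000 Y0.000
G1 X11.480 Y0.000
G1 X11.480 Y24.078
G1 X0.000 Y24.078
G1 X0.000 Y0.000
; layer 5
G0 Z5.197
G0 X0.000 Y0.000
G1 X11.480 Y0.000
G1 X11.480 Y24.078
G1 X0.000 Y24.078
G1 X0.000 Y0.000
; layer 6
G0 Z6.236
G0 X0.000 Y0.000
G1 X11.480 Y0.000
G1 X11.480 Y24.078
G1 X0.000 Y24.078
G1 X0.000 Y0.000
M2 ; end

The solid is a rectangular box, roughly 11.5 × 24.1 mm footprint and 6.24 mm tall. Slicing at Δz = 1.039 mm — 6 equal slices spanning the solid's height, so layer i sits at z = i·h/6 — gives 6 non-empty perimeters. Each is a 4-segment closed polygon; G0 lifts to the layer z and rapids to the start vertex, then G1 traces the edges.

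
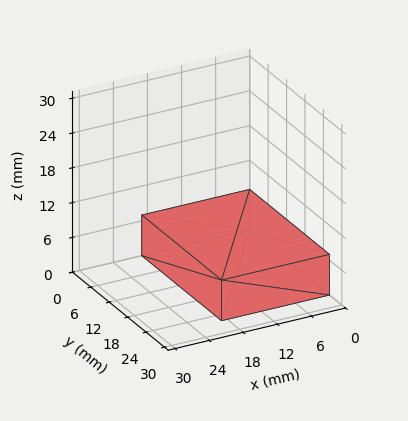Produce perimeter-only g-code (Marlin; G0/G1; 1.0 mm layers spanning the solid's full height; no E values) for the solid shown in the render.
Reading the render: the shape is a rectangular box, roughly 19 × 26 mm footprint and 7 mm tall (dimensions read to the nearest mm from the axis ticks). For the g-code, the solid's height is divided into equal slices at the stated Δz and each level perimeter traced with G1 moves after a G0 lift.

; perimeter-only toolpath
G21 ; units = mm
G90 ; absolute positioning
G28 ; home
; layer 1
G0 Z1.0
G0 X0.0 Y0.0
G1 X19.0 Y0.0
G1 X19.0 Y26.0
G1 X0.0 Y26.0
G1 X0.0 Y0.0
; layer 2
G0 Z2.0
G0 X0.0 Y0.0
G1 X19.0 Y0.0
G1 X19.0 Y26.0
G1 X0.0 Y26.0
G1 X0.0 Y0.0
; layer 3
G0 Z3.0
G0 X0.0 Y0.0
G1 X19.0 Y0.0
G1 X19.0 Y26.0
G1 X0.0 Y26.0
G1 X0.0 Y0.0
; layer 4
G0 Z4.0
G0 X0.0 Y0.0
G1 X19.0 Y0.0
G1 X19.0 Y26.0
G1 X0.0 Y26.0
G1 X0.0 Y0.0
; layer 5
G0 Z5.0
G0 X0.0 Y0.0
G1 X19.0 Y0.0
G1 X19.0 Y26.0
G1 X0.0 Y26.0
G1 X0.0 Y0.0
; layer 6
G0 Z6.0
G0 X0.0 Y0.0
G1 X19.0 Y0.0
G1 X19.0 Y26.0
G1 X0.0 Y26.0
G1 X0.0 Y0.0
; layer 7
G0 Z7.0
G0 X0.0 Y0.0
G1 X19.0 Y0.0
G1 X19.0 Y26.0
G1 X0.0 Y26.0
G1 X0.0 Y0.0
M2 ; end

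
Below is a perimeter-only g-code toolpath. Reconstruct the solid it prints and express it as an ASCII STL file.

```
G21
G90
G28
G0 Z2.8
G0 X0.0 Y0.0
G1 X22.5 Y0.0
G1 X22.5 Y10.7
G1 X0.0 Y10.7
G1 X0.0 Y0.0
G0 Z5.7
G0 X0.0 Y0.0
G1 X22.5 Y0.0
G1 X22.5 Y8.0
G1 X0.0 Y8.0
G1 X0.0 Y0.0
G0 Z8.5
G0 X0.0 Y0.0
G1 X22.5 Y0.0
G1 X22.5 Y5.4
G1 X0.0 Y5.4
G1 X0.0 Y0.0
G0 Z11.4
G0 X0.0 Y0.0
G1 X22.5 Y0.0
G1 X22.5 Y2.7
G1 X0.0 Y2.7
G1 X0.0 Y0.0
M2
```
solid part
  facet normal 0.0000 0.0000 -1.0000
    outer loop
      vertex 22.5 13.4 0.0
      vertex 22.5 0.0 0.0
      vertex 0.0 0.0 0.0
    endloop
  endfacet
  facet normal 0.0000 0.0000 -1.0000
    outer loop
      vertex 0.0 13.4 0.0
      vertex 22.5 13.4 0.0
      vertex 0.0 0.0 0.0
    endloop
  endfacet
  facet normal 0.0000 -1.0000 0.0000
    outer loop
      vertex 0.0 0.0 0.0
      vertex 22.5 0.0 0.0
      vertex 22.5 0.0 14.2
    endloop
  endfacet
  facet normal 0.0000 -1.0000 0.0000
    outer loop
      vertex 0.0 0.0 0.0
      vertex 22.5 0.0 14.2
      vertex 0.0 0.0 14.2
    endloop
  endfacet
  facet normal 0.0000 0.7273 0.6863
    outer loop
      vertex 0.0 0.0 14.2
      vertex 22.5 0.0 14.2
      vertex 22.5 13.4 0.0
    endloop
  endfacet
  facet normal 0.0000 0.7273 0.6863
    outer loop
      vertex 0.0 0.0 14.2
      vertex 22.5 13.4 0.0
      vertex 0.0 13.4 0.0
    endloop
  endfacet
  facet normal -1.0000 0.0000 0.0000
    outer loop
      vertex 0.0 0.0 14.2
      vertex 0.0 13.4 0.0
      vertex 0.0 0.0 0.0
    endloop
  endfacet
  facet normal 1.0000 0.0000 0.0000
    outer loop
      vertex 22.5 0.0 0.0
      vertex 22.5 13.4 0.0
      vertex 22.5 0.0 14.2
    endloop
  endfacet
endsolid part

The G0 Z moves step by Δz≈2.8 mm. The G1 loops shrink linearly with z, so the solid tapers from its base footprint up to z≈14.2. Closing with a flat bottom cap and the tapered top and triangulating gives 8 facets — a wedge (ramp): 22.5 × 13.4 mm base, rising to 14.2 mm along the y=0 edge and sloping linearly to z=0 at y=13.4.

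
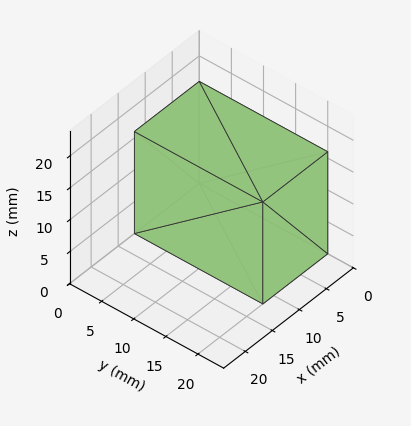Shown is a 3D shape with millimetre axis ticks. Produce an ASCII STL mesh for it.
Reading the render: the shape is a rectangular box, roughly 12 × 20 mm footprint and 16 mm tall (dimensions read to the nearest mm from the axis ticks). For the STL, each face is triangulated and given an outward normal.

solid part
  facet normal 0.0000 0.0000 -1.0000
    outer loop
      vertex 12.00 20.00 0.00
      vertex 12.00 0.00 0.00
      vertex 0.00 0.00 0.00
    endloop
  endfacet
  facet normal 0.0000 0.0000 -1.0000
    outer loop
      vertex 0.00 20.00 0.00
      vertex 12.00 20.00 0.00
      vertex 0.00 0.00 0.00
    endloop
  endfacet
  facet normal 0.0000 0.0000 1.0000
    outer loop
      vertex 0.00 0.00 16.00
      vertex 12.00 0.00 16.00
      vertex 12.00 20.00 16.00
    endloop
  endfacet
  facet normal 0.0000 0.0000 1.0000
    outer loop
      vertex 0.00 0.00 16.00
      vertex 12.00 20.00 16.00
      vertex 0.00 20.00 16.00
    endloop
  endfacet
  facet normal 0.0000 -1.0000 0.0000
    outer loop
      vertex 0.00 0.00 0.00
      vertex 12.00 0.00 0.00
      vertex 12.00 0.00 16.00
    endloop
  endfacet
  facet normal 0.0000 -1.0000 0.0000
    outer loop
      vertex 0.00 0.00 0.00
      vertex 12.00 0.00 16.00
      vertex 0.00 0.00 16.00
    endloop
  endfacet
  facet normal 0.0000 1.0000 0.0000
    outer loop
      vertex 12.00 20.00 16.00
      vertex 12.00 20.00 0.00
      vertex 0.00 20.00 0.00
    endloop
  endfacet
  facet normal 0.0000 1.0000 0.0000
    outer loop
      vertex 0.00 20.00 16.00
      vertex 12.00 20.00 16.00
      vertex 0.00 20.00 0.00
    endloop
  endfacet
  facet normal -1.0000 0.0000 0.0000
    outer loop
      vertex 0.00 20.00 16.00
      vertex 0.00 20.00 0.00
      vertex 0.00 0.00 0.00
    endloop
  endfacet
  facet normal -1.0000 0.0000 0.0000
    outer loop
      vertex 0.00 0.00 16.00
      vertex 0.00 20.00 16.00
      vertex 0.00 0.00 0.00
    endloop
  endfacet
  facet normal 1.0000 0.0000 0.0000
    outer loop
      vertex 12.00 0.00 0.00
      vertex 12.00 20.00 0.00
      vertex 12.00 20.00 16.00
    endloop
  endfacet
  facet normal 1.0000 0.0000 0.0000
    outer loop
      vertex 12.00 0.00 0.00
      vertex 12.00 20.00 16.00
      vertex 12.00 0.00 16.00
    endloop
  endfacet
endsolid part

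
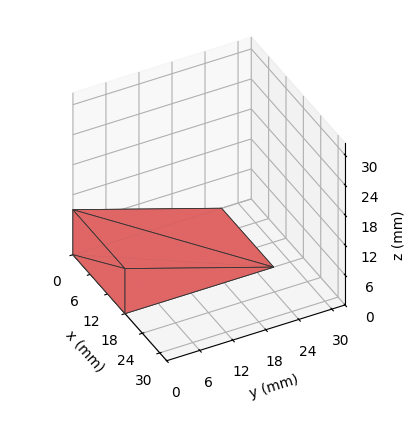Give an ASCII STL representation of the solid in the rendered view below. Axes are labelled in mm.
Reading the render: the shape is a wedge (ramp): 18 × 27 mm base, rising to 9 mm along the y=0 edge and sloping linearly to z=0 at y=27 (dimensions read to the nearest mm from the axis ticks). For the STL, each face is triangulated and given an outward normal.

solid part
  facet normal 0.0000 0.0000 -1.0000
    outer loop
      vertex 18.00 27.00 0.00
      vertex 18.00 0.00 0.00
      vertex 0.00 0.00 0.00
    endloop
  endfacet
  facet normal 0.0000 0.0000 -1.0000
    outer loop
      vertex 0.00 27.00 0.00
      vertex 18.00 27.00 0.00
      vertex 0.00 0.00 0.00
    endloop
  endfacet
  facet normal 0.0000 -1.0000 0.0000
    outer loop
      vertex 0.00 0.00 0.00
      vertex 18.00 0.00 0.00
      vertex 18.00 0.00 9.00
    endloop
  endfacet
  facet normal 0.0000 -1.0000 0.0000
    outer loop
      vertex 0.00 0.00 0.00
      vertex 18.00 0.00 9.00
      vertex 0.00 0.00 9.00
    endloop
  endfacet
  facet normal 0.0000 0.3162 0.9487
    outer loop
      vertex 0.00 0.00 9.00
      vertex 18.00 0.00 9.00
      vertex 18.00 27.00 0.00
    endloop
  endfacet
  facet normal 0.0000 0.3162 0.9487
    outer loop
      vertex 0.00 0.00 9.00
      vertex 18.00 27.00 0.00
      vertex 0.00 27.00 0.00
    endloop
  endfacet
  facet normal -1.0000 0.0000 0.0000
    outer loop
      vertex 0.00 0.00 9.00
      vertex 0.00 27.00 0.00
      vertex 0.00 0.00 0.00
    endloop
  endfacet
  facet normal 1.0000 0.0000 0.0000
    outer loop
      vertex 18.00 0.00 0.00
      vertex 18.00 27.00 0.00
      vertex 18.00 0.00 9.00
    endloop
  endfacet
endsolid part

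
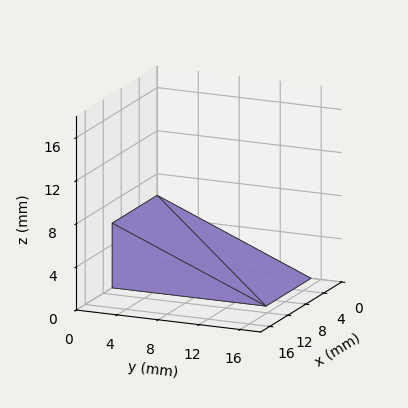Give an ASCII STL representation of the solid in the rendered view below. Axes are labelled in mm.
Reading the render: the shape is a wedge (ramp): 10 × 15 mm base, rising to 6 mm along the y=0 edge and sloping linearly to z=0 at y=15 (dimensions read to the nearest mm from the axis ticks). For the STL, each face is triangulated and given an outward normal.

solid part
  facet normal 0.0000 0.0000 -1.0000
    outer loop
      vertex 10.0 15.0 0.0
      vertex 10.0 0.0 0.0
      vertex 0.0 0.0 0.0
    endloop
  endfacet
  facet normal 0.0000 0.0000 -1.0000
    outer loop
      vertex 0.0 15.0 0.0
      vertex 10.0 15.0 0.0
      vertex 0.0 0.0 0.0
    endloop
  endfacet
  facet normal 0.0000 -1.0000 0.0000
    outer loop
      vertex 0.0 0.0 0.0
      vertex 10.0 0.0 0.0
      vertex 10.0 0.0 6.0
    endloop
  endfacet
  facet normal 0.0000 -1.0000 0.0000
    outer loop
      vertex 0.0 0.0 0.0
      vertex 10.0 0.0 6.0
      vertex 0.0 0.0 6.0
    endloop
  endfacet
  facet normal 0.0000 0.3714 0.9285
    outer loop
      vertex 0.0 0.0 6.0
      vertex 10.0 0.0 6.0
      vertex 10.0 15.0 0.0
    endloop
  endfacet
  facet normal 0.0000 0.3714 0.9285
    outer loop
      vertex 0.0 0.0 6.0
      vertex 10.0 15.0 0.0
      vertex 0.0 15.0 0.0
    endloop
  endfacet
  facet normal -1.0000 0.0000 0.0000
    outer loop
      vertex 0.0 0.0 6.0
      vertex 0.0 15.0 0.0
      vertex 0.0 0.0 0.0
    endloop
  endfacet
  facet normal 1.0000 0.0000 0.0000
    outer loop
      vertex 10.0 0.0 0.0
      vertex 10.0 15.0 0.0
      vertex 10.0 0.0 6.0
    endloop
  endfacet
endsolid part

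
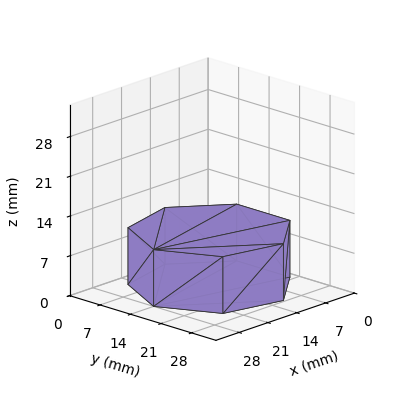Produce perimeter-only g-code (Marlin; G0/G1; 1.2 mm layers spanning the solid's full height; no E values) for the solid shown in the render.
Reading the render: the shape is a regular 7-sided prism (a cylinder approximated with 7 flat sides), circumscribed radius ≈ 14 mm, height ≈ 10 mm (dimensions read to the nearest mm from the axis ticks). For the g-code, the solid's height is divided into equal slices at the stated Δz and each level perimeter traced with G1 moves after a G0 lift.

; perimeter-only toolpath
G21 ; units = mm
G90 ; absolute positioning
G28 ; home
; layer 1
G0 Z1.2
G0 X28.0 Y14.0
G1 X22.7 Y24.9
G1 X10.9 Y27.6
G1 X1.4 Y20.1
G1 X1.4 Y7.9
G1 X10.9 Y0.4
G1 X22.7 Y3.1
G1 X28.0 Y14.0
; layer 2
G0 Z2.5
G0 X28.0 Y14.0
G1 X22.7 Y24.9
G1 X10.9 Y27.6
G1 X1.4 Y20.1
G1 X1.4 Y7.9
G1 X10.9 Y0.4
G1 X22.7 Y3.1
G1 X28.0 Y14.0
; layer 3
G0 Z3.8
G0 X28.0 Y14.0
G1 X22.7 Y24.9
G1 X10.9 Y27.6
G1 X1.4 Y20.1
G1 X1.4 Y7.9
G1 X10.9 Y0.4
G1 X22.7 Y3.1
G1 X28.0 Y14.0
; layer 4
G0 Z5.0
G0 X28.0 Y14.0
G1 X22.7 Y24.9
G1 X10.9 Y27.6
G1 X1.4 Y20.1
G1 X1.4 Y7.9
G1 X10.9 Y0.4
G1 X22.7 Y3.1
G1 X28.0 Y14.0
; layer 5
G0 Z6.2
G0 X28.0 Y14.0
G1 X22.7 Y24.9
G1 X10.9 Y27.6
G1 X1.4 Y20.1
G1 X1.4 Y7.9
G1 X10.9 Y0.4
G1 X22.7 Y3.1
G1 X28.0 Y14.0
; layer 6
G0 Z7.5
G0 X28.0 Y14.0
G1 X22.7 Y24.9
G1 X10.9 Y27.6
G1 X1.4 Y20.1
G1 X1.4 Y7.9
G1 X10.9 Y0.4
G1 X22.7 Y3.1
G1 X28.0 Y14.0
; layer 7
G0 Z8.8
G0 X28.0 Y14.0
G1 X22.7 Y24.9
G1 X10.9 Y27.6
G1 X1.4 Y20.1
G1 X1.4 Y7.9
G1 X10.9 Y0.4
G1 X22.7 Y3.1
G1 X28.0 Y14.0
; layer 8
G0 Z10.0
G0 X28.0 Y14.0
G1 X22.7 Y24.9
G1 X10.9 Y27.6
G1 X1.4 Y20.1
G1 X1.4 Y7.9
G1 X10.9 Y0.4
G1 X22.7 Y3.1
G1 X28.0 Y14.0
M2 ; end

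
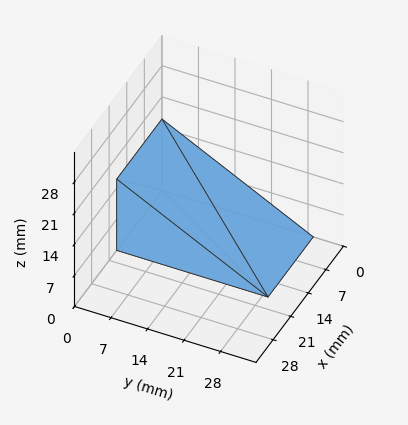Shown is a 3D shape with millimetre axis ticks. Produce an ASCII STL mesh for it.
Reading the render: the shape is a wedge (ramp): 18 × 29 mm base, rising to 16 mm along the y=0 edge and sloping linearly to z=0 at y=29 (dimensions read to the nearest mm from the axis ticks). For the STL, each face is triangulated and given an outward normal.

solid part
  facet normal 0.0000 0.0000 -1.0000
    outer loop
      vertex 18.000 29.000 0.000
      vertex 18.000 0.000 0.000
      vertex 0.000 0.000 0.000
    endloop
  endfacet
  facet normal 0.0000 0.0000 -1.0000
    outer loop
      vertex 0.000 29.000 0.000
      vertex 18.000 29.000 0.000
      vertex 0.000 0.000 0.000
    endloop
  endfacet
  facet normal 0.0000 -1.0000 0.0000
    outer loop
      vertex 0.000 0.000 0.000
      vertex 18.000 0.000 0.000
      vertex 18.000 0.000 16.000
    endloop
  endfacet
  facet normal 0.0000 -1.0000 0.0000
    outer loop
      vertex 0.000 0.000 0.000
      vertex 18.000 0.000 16.000
      vertex 0.000 0.000 16.000
    endloop
  endfacet
  facet normal 0.0000 0.4831 0.8756
    outer loop
      vertex 0.000 0.000 16.000
      vertex 18.000 0.000 16.000
      vertex 18.000 29.000 0.000
    endloop
  endfacet
  facet normal 0.0000 0.4831 0.8756
    outer loop
      vertex 0.000 0.000 16.000
      vertex 18.000 29.000 0.000
      vertex 0.000 29.000 0.000
    endloop
  endfacet
  facet normal -1.0000 0.0000 0.0000
    outer loop
      vertex 0.000 0.000 16.000
      vertex 0.000 29.000 0.000
      vertex 0.000 0.000 0.000
    endloop
  endfacet
  facet normal 1.0000 0.0000 0.0000
    outer loop
      vertex 18.000 0.000 0.000
      vertex 18.000 29.000 0.000
      vertex 18.000 0.000 16.000
    endloop
  endfacet
endsolid part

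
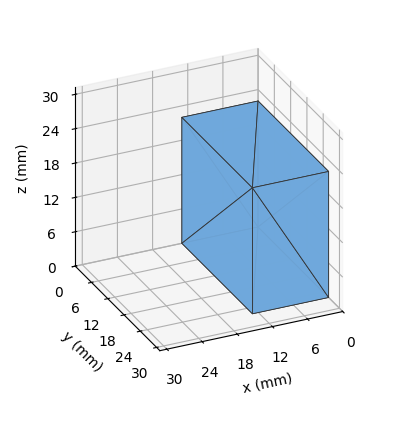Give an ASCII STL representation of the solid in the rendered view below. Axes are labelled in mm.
Reading the render: the shape is a rectangular box, roughly 13 × 26 mm footprint and 22 mm tall (dimensions read to the nearest mm from the axis ticks). For the STL, each face is triangulated and given an outward normal.

solid part
  facet normal 0.0000 0.0000 -1.0000
    outer loop
      vertex 13.00 26.00 0.00
      vertex 13.00 0.00 0.00
      vertex 0.00 0.00 0.00
    endloop
  endfacet
  facet normal 0.0000 0.0000 -1.0000
    outer loop
      vertex 0.00 26.00 0.00
      vertex 13.00 26.00 0.00
      vertex 0.00 0.00 0.00
    endloop
  endfacet
  facet normal 0.0000 0.0000 1.0000
    outer loop
      vertex 0.00 0.00 22.00
      vertex 13.00 0.00 22.00
      vertex 13.00 26.00 22.00
    endloop
  endfacet
  facet normal 0.0000 0.0000 1.0000
    outer loop
      vertex 0.00 0.00 22.00
      vertex 13.00 26.00 22.00
      vertex 0.00 26.00 22.00
    endloop
  endfacet
  facet normal 0.0000 -1.0000 0.0000
    outer loop
      vertex 0.00 0.00 0.00
      vertex 13.00 0.00 0.00
      vertex 13.00 0.00 22.00
    endloop
  endfacet
  facet normal 0.0000 -1.0000 0.0000
    outer loop
      vertex 0.00 0.00 0.00
      vertex 13.00 0.00 22.00
      vertex 0.00 0.00 22.00
    endloop
  endfacet
  facet normal 0.0000 1.0000 0.0000
    outer loop
      vertex 13.00 26.00 22.00
      vertex 13.00 26.00 0.00
      vertex 0.00 26.00 0.00
    endloop
  endfacet
  facet normal 0.0000 1.0000 0.0000
    outer loop
      vertex 0.00 26.00 22.00
      vertex 13.00 26.00 22.00
      vertex 0.00 26.00 0.00
    endloop
  endfacet
  facet normal -1.0000 0.0000 0.0000
    outer loop
      vertex 0.00 26.00 22.00
      vertex 0.00 26.00 0.00
      vertex 0.00 0.00 0.00
    endloop
  endfacet
  facet normal -1.0000 0.0000 0.0000
    outer loop
      vertex 0.00 0.00 22.00
      vertex 0.00 26.00 22.00
      vertex 0.00 0.00 0.00
    endloop
  endfacet
  facet normal 1.0000 0.0000 0.0000
    outer loop
      vertex 13.00 0.00 0.00
      vertex 13.00 26.00 0.00
      vertex 13.00 26.00 22.00
    endloop
  endfacet
  facet normal 1.0000 0.0000 0.0000
    outer loop
      vertex 13.00 0.00 0.00
      vertex 13.00 26.00 22.00
      vertex 13.00 0.00 22.00
    endloop
  endfacet
endsolid part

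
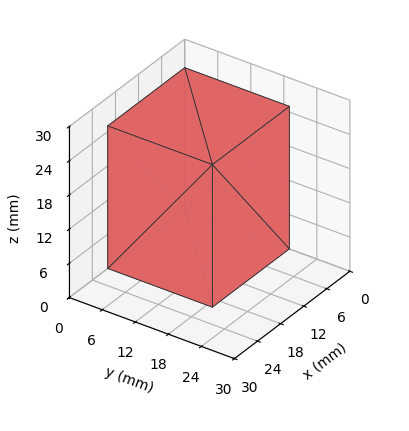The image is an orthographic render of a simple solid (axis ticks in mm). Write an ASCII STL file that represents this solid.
Reading the render: the shape is a rectangular box, roughly 20 × 19 mm footprint and 25 mm tall (dimensions read to the nearest mm from the axis ticks). For the STL, each face is triangulated and given an outward normal.

solid part
  facet normal 0.0000 0.0000 -1.0000
    outer loop
      vertex 20.00 19.00 0.00
      vertex 20.00 0.00 0.00
      vertex 0.00 0.00 0.00
    endloop
  endfacet
  facet normal 0.0000 0.0000 -1.0000
    outer loop
      vertex 0.00 19.00 0.00
      vertex 20.00 19.00 0.00
      vertex 0.00 0.00 0.00
    endloop
  endfacet
  facet normal 0.0000 0.0000 1.0000
    outer loop
      vertex 0.00 0.00 25.00
      vertex 20.00 0.00 25.00
      vertex 20.00 19.00 25.00
    endloop
  endfacet
  facet normal 0.0000 0.0000 1.0000
    outer loop
      vertex 0.00 0.00 25.00
      vertex 20.00 19.00 25.00
      vertex 0.00 19.00 25.00
    endloop
  endfacet
  facet normal 0.0000 -1.0000 0.0000
    outer loop
      vertex 0.00 0.00 0.00
      vertex 20.00 0.00 0.00
      vertex 20.00 0.00 25.00
    endloop
  endfacet
  facet normal 0.0000 -1.0000 0.0000
    outer loop
      vertex 0.00 0.00 0.00
      vertex 20.00 0.00 25.00
      vertex 0.00 0.00 25.00
    endloop
  endfacet
  facet normal 0.0000 1.0000 0.0000
    outer loop
      vertex 20.00 19.00 25.00
      vertex 20.00 19.00 0.00
      vertex 0.00 19.00 0.00
    endloop
  endfacet
  facet normal 0.0000 1.0000 0.0000
    outer loop
      vertex 0.00 19.00 25.00
      vertex 20.00 19.00 25.00
      vertex 0.00 19.00 0.00
    endloop
  endfacet
  facet normal -1.0000 0.0000 0.0000
    outer loop
      vertex 0.00 19.00 25.00
      vertex 0.00 19.00 0.00
      vertex 0.00 0.00 0.00
    endloop
  endfacet
  facet normal -1.0000 0.0000 0.0000
    outer loop
      vertex 0.00 0.00 25.00
      vertex 0.00 19.00 25.00
      vertex 0.00 0.00 0.00
    endloop
  endfacet
  facet normal 1.0000 0.0000 0.0000
    outer loop
      vertex 20.00 0.00 0.00
      vertex 20.00 19.00 0.00
      vertex 20.00 19.00 25.00
    endloop
  endfacet
  facet normal 1.0000 0.0000 0.0000
    outer loop
      vertex 20.00 0.00 0.00
      vertex 20.00 19.00 25.00
      vertex 20.00 0.00 25.00
    endloop
  endfacet
endsolid part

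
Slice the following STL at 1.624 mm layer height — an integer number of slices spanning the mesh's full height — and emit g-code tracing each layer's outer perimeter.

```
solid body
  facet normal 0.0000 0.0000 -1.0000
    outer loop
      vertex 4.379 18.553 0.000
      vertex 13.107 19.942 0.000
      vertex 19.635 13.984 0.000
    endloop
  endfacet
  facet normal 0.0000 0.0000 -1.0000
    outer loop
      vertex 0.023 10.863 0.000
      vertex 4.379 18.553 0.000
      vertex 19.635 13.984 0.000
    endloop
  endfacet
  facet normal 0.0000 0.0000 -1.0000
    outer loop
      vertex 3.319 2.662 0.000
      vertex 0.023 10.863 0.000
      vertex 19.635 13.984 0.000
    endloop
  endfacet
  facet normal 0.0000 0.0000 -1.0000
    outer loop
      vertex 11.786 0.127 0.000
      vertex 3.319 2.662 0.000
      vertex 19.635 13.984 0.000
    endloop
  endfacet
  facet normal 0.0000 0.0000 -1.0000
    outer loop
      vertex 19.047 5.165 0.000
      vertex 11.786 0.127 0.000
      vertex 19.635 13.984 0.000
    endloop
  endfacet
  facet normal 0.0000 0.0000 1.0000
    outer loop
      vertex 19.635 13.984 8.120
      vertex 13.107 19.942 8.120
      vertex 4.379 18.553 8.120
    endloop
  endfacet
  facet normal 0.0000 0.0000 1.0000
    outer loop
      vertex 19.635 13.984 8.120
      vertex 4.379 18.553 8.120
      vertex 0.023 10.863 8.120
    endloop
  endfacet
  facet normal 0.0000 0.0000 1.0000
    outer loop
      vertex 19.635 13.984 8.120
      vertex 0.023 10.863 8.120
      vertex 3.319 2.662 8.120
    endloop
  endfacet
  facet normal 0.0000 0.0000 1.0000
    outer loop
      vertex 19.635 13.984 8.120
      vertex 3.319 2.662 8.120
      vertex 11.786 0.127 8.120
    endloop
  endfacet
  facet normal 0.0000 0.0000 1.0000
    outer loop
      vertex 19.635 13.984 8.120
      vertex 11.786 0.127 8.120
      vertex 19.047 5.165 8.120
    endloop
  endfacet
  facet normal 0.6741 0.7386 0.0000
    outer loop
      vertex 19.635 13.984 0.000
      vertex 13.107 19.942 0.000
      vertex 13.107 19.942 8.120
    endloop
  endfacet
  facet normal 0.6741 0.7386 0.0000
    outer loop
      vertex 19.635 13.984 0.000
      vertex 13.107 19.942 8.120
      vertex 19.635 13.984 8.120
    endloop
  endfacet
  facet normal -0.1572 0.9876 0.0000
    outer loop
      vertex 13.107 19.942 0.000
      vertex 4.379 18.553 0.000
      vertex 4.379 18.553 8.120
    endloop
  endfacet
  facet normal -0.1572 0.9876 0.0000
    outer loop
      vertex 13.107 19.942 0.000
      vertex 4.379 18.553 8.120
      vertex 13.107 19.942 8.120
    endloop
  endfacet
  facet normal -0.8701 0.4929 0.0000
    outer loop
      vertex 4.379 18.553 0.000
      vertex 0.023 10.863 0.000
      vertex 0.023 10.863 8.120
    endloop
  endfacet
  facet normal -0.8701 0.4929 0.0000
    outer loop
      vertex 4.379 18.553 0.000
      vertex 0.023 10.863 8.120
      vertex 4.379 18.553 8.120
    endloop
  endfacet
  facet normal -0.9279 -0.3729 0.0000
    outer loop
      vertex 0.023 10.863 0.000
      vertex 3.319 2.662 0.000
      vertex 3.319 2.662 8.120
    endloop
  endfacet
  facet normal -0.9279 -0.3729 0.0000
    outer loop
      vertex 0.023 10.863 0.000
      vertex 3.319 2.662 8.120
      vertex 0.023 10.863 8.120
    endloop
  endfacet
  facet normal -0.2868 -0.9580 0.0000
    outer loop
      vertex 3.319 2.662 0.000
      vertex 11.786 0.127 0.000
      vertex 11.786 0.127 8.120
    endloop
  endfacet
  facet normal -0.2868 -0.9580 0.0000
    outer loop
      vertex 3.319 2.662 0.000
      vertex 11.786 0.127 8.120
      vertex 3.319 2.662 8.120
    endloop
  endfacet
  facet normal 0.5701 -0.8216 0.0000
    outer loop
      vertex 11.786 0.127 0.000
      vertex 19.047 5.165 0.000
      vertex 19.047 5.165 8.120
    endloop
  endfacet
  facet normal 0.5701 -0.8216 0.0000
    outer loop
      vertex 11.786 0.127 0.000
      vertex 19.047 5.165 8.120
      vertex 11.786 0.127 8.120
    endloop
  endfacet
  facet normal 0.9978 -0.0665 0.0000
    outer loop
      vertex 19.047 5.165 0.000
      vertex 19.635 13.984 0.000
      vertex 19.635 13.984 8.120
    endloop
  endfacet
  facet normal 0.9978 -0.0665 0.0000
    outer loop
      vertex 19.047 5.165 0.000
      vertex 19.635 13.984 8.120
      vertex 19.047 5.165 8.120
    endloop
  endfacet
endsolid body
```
; perimeter-only toolpath
G21 ; units = mm
G90 ; absolute positioning
G28 ; home
; layer 1
G0 Z1.624
G0 X19.635 Y13.984
G1 X13.107 Y19.942
G1 X4.379 Y18.553
G1 X0.023 Y10.863
G1 X3.319 Y2.662
G1 X11.786 Y0.127
G1 X19.047 Y5.165
G1 X19.635 Y13.984
; layer 2
G0 Z3.248
G0 X19.635 Y13.984
G1 X13.107 Y19.942
G1 X4.379 Y18.553
G1 X0.023 Y10.863
G1 X3.319 Y2.662
G1 X11.786 Y0.127
G1 X19.047 Y5.165
G1 X19.635 Y13.984
; layer 3
G0 Z4.872
G0 X19.635 Y13.984
G1 X13.107 Y19.942
G1 X4.379 Y18.553
G1 X0.023 Y10.863
G1 X3.319 Y2.662
G1 X11.786 Y0.127
G1 X19.047 Y5.165
G1 X19.635 Y13.984
; layer 4
G0 Z6.496
G0 X19.635 Y13.984
G1 X13.107 Y19.942
G1 X4.379 Y18.553
G1 X0.023 Y10.863
G1 X3.319 Y2.662
G1 X11.786 Y0.127
G1 X19.047 Y5.165
G1 X19.635 Y13.984
; layer 5
G0 Z8.120
G0 X19.635 Y13.984
G1 X13.107 Y19.942
G1 X4.379 Y18.553
G1 X0.023 Y10.863
G1 X3.319 Y2.662
G1 X11.786 Y0.127
G1 X19.047 Y5.165
G1 X19.635 Y13.984
M2 ; end

The solid is a regular 7-sided prism (a cylinder approximated with 7 flat sides), circumscribed radius ≈ 10.2 mm, height ≈ 8.12 mm. Slicing at Δz = 1.624 mm — 5 equal slices spanning the solid's height, so layer i sits at z = i·h/5 — gives 5 non-empty perimeters. Each is a 7-segment closed polygon; G0 lifts to the layer z and rapids to the start vertex, then G1 traces the edges.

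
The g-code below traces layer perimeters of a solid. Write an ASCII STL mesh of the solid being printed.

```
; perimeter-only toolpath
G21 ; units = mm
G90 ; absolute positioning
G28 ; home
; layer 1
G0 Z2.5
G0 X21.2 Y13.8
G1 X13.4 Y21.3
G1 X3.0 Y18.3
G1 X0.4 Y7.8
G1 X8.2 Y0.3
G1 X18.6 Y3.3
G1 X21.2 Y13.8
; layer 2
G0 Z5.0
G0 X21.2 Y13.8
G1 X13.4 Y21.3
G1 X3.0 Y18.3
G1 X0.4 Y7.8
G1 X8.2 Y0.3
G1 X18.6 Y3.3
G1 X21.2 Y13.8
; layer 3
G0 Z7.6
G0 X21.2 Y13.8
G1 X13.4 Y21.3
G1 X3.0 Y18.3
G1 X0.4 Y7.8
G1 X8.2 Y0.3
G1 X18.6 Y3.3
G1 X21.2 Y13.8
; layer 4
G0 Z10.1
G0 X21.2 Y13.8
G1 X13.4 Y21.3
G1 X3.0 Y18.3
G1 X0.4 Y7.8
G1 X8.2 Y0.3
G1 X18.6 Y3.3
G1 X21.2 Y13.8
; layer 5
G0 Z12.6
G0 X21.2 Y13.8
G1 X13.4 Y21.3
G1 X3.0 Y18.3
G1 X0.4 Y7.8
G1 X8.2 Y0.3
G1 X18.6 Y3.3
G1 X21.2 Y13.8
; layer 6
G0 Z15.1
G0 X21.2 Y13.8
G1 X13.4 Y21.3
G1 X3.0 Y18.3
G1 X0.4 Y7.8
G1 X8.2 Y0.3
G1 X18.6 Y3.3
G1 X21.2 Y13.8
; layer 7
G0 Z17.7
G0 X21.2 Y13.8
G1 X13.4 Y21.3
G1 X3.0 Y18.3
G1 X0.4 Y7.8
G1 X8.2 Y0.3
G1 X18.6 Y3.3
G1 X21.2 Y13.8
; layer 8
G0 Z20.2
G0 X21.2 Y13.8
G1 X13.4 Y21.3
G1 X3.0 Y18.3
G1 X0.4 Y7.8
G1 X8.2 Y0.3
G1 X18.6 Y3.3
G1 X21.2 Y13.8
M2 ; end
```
solid part
  facet normal 0.0000 0.0000 -1.0000
    outer loop
      vertex 3.0 18.3 0.0
      vertex 13.4 21.3 0.0
      vertex 21.2 13.8 0.0
    endloop
  endfacet
  facet normal 0.0000 0.0000 -1.0000
    outer loop
      vertex 0.4 7.8 0.0
      vertex 3.0 18.3 0.0
      vertex 21.2 13.8 0.0
    endloop
  endfacet
  facet normal 0.0000 0.0000 -1.0000
    outer loop
      vertex 8.2 0.3 0.0
      vertex 0.4 7.8 0.0
      vertex 21.2 13.8 0.0
    endloop
  endfacet
  facet normal 0.0000 0.0000 -1.0000
    outer loop
      vertex 18.6 3.3 0.0
      vertex 8.2 0.3 0.0
      vertex 21.2 13.8 0.0
    endloop
  endfacet
  facet normal 0.0000 0.0000 1.0000
    outer loop
      vertex 21.2 13.8 20.2
      vertex 13.4 21.3 20.2
      vertex 3.0 18.3 20.2
    endloop
  endfacet
  facet normal 0.0000 0.0000 1.0000
    outer loop
      vertex 21.2 13.8 20.2
      vertex 3.0 18.3 20.2
      vertex 0.4 7.8 20.2
    endloop
  endfacet
  facet normal 0.0000 0.0000 1.0000
    outer loop
      vertex 21.2 13.8 20.2
      vertex 0.4 7.8 20.2
      vertex 8.2 0.3 20.2
    endloop
  endfacet
  facet normal 0.0000 0.0000 1.0000
    outer loop
      vertex 21.2 13.8 20.2
      vertex 8.2 0.3 20.2
      vertex 18.6 3.3 20.2
    endloop
  endfacet
  facet normal 0.6931 0.7208 0.0000
    outer loop
      vertex 21.2 13.8 0.0
      vertex 13.4 21.3 0.0
      vertex 13.4 21.3 20.2
    endloop
  endfacet
  facet normal 0.6931 0.7208 0.0000
    outer loop
      vertex 21.2 13.8 0.0
      vertex 13.4 21.3 20.2
      vertex 21.2 13.8 20.2
    endloop
  endfacet
  facet normal -0.2772 0.9608 0.0000
    outer loop
      vertex 13.4 21.3 0.0
      vertex 3.0 18.3 0.0
      vertex 3.0 18.3 20.2
    endloop
  endfacet
  facet normal -0.2772 0.9608 0.0000
    outer loop
      vertex 13.4 21.3 0.0
      vertex 3.0 18.3 20.2
      vertex 13.4 21.3 20.2
    endloop
  endfacet
  facet normal -0.9707 0.2404 0.0000
    outer loop
      vertex 3.0 18.3 0.0
      vertex 0.4 7.8 0.0
      vertex 0.4 7.8 20.2
    endloop
  endfacet
  facet normal -0.9707 0.2404 0.0000
    outer loop
      vertex 3.0 18.3 0.0
      vertex 0.4 7.8 20.2
      vertex 3.0 18.3 20.2
    endloop
  endfacet
  facet normal -0.6931 -0.7208 0.0000
    outer loop
      vertex 0.4 7.8 0.0
      vertex 8.2 0.3 0.0
      vertex 8.2 0.3 20.2
    endloop
  endfacet
  facet normal -0.6931 -0.7208 0.0000
    outer loop
      vertex 0.4 7.8 0.0
      vertex 8.2 0.3 20.2
      vertex 0.4 7.8 20.2
    endloop
  endfacet
  facet normal 0.2772 -0.9608 0.0000
    outer loop
      vertex 8.2 0.3 0.0
      vertex 18.6 3.3 0.0
      vertex 18.6 3.3 20.2
    endloop
  endfacet
  facet normal 0.2772 -0.9608 0.0000
    outer loop
      vertex 8.2 0.3 0.0
      vertex 18.6 3.3 20.2
      vertex 8.2 0.3 20.2
    endloop
  endfacet
  facet normal 0.9707 -0.2404 0.0000
    outer loop
      vertex 18.6 3.3 0.0
      vertex 21.2 13.8 0.0
      vertex 21.2 13.8 20.2
    endloop
  endfacet
  facet normal 0.9707 -0.2404 0.0000
    outer loop
      vertex 18.6 3.3 0.0
      vertex 21.2 13.8 20.2
      vertex 18.6 3.3 20.2
    endloop
  endfacet
endsolid part

The G0 Z moves step by Δz≈2.5 mm. Every layer's G1 loop is the same polygon, so the solid is a straight extrusion of it from z=0 to z≈20.2. Closing with flat bottom and top caps and triangulating gives 20 facets — a regular 6-sided prism (a cylinder approximated with 6 flat sides), circumscribed radius ≈ 10.8 mm, height ≈ 20.2 mm.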